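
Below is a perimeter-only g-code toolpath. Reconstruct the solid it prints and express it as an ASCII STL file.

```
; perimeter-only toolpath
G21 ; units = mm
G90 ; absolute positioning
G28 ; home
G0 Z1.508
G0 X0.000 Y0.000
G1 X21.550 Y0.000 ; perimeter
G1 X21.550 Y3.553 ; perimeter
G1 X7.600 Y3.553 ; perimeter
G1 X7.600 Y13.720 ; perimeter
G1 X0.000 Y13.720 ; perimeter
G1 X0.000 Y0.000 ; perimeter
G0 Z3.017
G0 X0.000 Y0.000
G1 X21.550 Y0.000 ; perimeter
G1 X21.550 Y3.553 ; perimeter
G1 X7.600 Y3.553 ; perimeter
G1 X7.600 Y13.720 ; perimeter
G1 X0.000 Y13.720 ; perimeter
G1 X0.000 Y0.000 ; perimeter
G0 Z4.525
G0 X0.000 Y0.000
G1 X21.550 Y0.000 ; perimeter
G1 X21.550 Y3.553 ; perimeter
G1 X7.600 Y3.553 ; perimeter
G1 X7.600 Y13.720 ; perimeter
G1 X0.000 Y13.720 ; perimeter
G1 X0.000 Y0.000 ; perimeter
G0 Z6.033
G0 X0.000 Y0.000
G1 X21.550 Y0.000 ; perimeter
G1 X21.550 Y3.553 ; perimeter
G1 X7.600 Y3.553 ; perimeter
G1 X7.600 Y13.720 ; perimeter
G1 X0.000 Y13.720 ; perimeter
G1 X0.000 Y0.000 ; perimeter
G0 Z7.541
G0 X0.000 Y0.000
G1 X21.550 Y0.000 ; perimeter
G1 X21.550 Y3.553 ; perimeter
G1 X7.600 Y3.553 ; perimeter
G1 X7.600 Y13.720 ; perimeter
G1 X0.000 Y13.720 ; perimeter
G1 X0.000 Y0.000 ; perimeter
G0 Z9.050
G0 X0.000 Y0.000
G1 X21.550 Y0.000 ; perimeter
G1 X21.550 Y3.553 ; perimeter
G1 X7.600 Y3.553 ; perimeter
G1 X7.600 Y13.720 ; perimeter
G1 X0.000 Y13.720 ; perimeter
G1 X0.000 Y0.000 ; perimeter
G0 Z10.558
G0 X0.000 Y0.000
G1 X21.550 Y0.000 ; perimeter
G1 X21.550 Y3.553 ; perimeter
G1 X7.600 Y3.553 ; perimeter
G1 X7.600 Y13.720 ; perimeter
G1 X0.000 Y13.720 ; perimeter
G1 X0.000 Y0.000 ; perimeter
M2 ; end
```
solid part
  facet normal 0.0000 0.0000 -1.0000
    outer loop
      vertex 21.550 3.553 0.000
      vertex 21.550 0.000 0.000
      vertex 0.000 0.000 0.000
    endloop
  endfacet
  facet normal 0.0000 0.0000 -1.0000
    outer loop
      vertex 7.600 3.553 0.000
      vertex 21.550 3.553 0.000
      vertex 0.000 0.000 0.000
    endloop
  endfacet
  facet normal 0.0000 0.0000 -1.0000
    outer loop
      vertex 7.600 13.720 0.000
      vertex 7.600 3.553 0.000
      vertex 0.000 0.000 0.000
    endloop
  endfacet
  facet normal 0.0000 0.0000 -1.0000
    outer loop
      vertex 0.000 13.720 0.000
      vertex 7.600 13.720 0.000
      vertex 0.000 0.000 0.000
    endloop
  endfacet
  facet normal 0.0000 0.0000 1.0000
    outer loop
      vertex 0.000 0.000 10.558
      vertex 21.550 0.000 10.558
      vertex 21.550 3.553 10.558
    endloop
  endfacet
  facet normal 0.0000 0.0000 1.0000
    outer loop
      vertex 0.000 0.000 10.558
      vertex 21.550 3.553 10.558
      vertex 7.600 3.553 10.558
    endloop
  endfacet
  facet normal 0.0000 0.0000 1.0000
    outer loop
      vertex 0.000 0.000 10.558
      vertex 7.600 3.553 10.558
      vertex 7.600 13.720 10.558
    endloop
  endfacet
  facet normal 0.0000 0.0000 1.0000
    outer loop
      vertex 0.000 0.000 10.558
      vertex 7.600 13.720 10.558
      vertex 0.000 13.720 10.558
    endloop
  endfacet
  facet normal 0.0000 -1.0000 0.0000
    outer loop
      vertex 0.000 0.000 0.000
      vertex 21.550 0.000 0.000
      vertex 21.550 0.000 10.558
    endloop
  endfacet
  facet normal 0.0000 -1.0000 0.0000
    outer loop
      vertex 0.000 0.000 0.000
      vertex 21.550 0.000 10.558
      vertex 0.000 0.000 10.558
    endloop
  endfacet
  facet normal 1.0000 0.0000 0.0000
    outer loop
      vertex 21.550 0.000 0.000
      vertex 21.550 3.553 0.000
      vertex 21.550 3.553 10.558
    endloop
  endfacet
  facet normal 1.0000 0.0000 0.0000
    outer loop
      vertex 21.550 0.000 0.000
      vertex 21.550 3.553 10.558
      vertex 21.550 0.000 10.558
    endloop
  endfacet
  facet normal 0.0000 1.0000 0.0000
    outer loop
      vertex 21.550 3.553 0.000
      vertex 7.600 3.553 0.000
      vertex 7.600 3.553 10.558
    endloop
  endfacet
  facet normal 0.0000 1.0000 0.0000
    outer loop
      vertex 21.550 3.553 0.000
      vertex 7.600 3.553 10.558
      vertex 21.550 3.553 10.558
    endloop
  endfacet
  facet normal 1.0000 0.0000 0.0000
    outer loop
      vertex 7.600 3.553 0.000
      vertex 7.600 13.720 0.000
      vertex 7.600 13.720 10.558
    endloop
  endfacet
  facet normal 1.0000 0.0000 0.0000
    outer loop
      vertex 7.600 3.553 0.000
      vertex 7.600 13.720 10.558
      vertex 7.600 3.553 10.558
    endloop
  endfacet
  facet normal 0.0000 1.0000 0.0000
    outer loop
      vertex 7.600 13.720 0.000
      vertex 0.000 13.720 0.000
      vertex 0.000 13.720 10.558
    endloop
  endfacet
  facet normal 0.0000 1.0000 0.0000
    outer loop
      vertex 7.600 13.720 0.000
      vertex 0.000 13.720 10.558
      vertex 7.600 13.720 10.558
    endloop
  endfacet
  facet normal -1.0000 0.0000 0.0000
    outer loop
      vertex 0.000 13.720 0.000
      vertex 0.000 0.000 0.000
      vertex 0.000 0.000 10.558
    endloop
  endfacet
  facet normal -1.0000 0.0000 0.0000
    outer loop
      vertex 0.000 13.720 0.000
      vertex 0.000 0.000 10.558
      vertex 0.000 13.720 10.558
    endloop
  endfacet
endsolid part

The G0 Z moves step by Δz≈1.508 mm. Every layer's G1 loop is the same polygon, so the solid is a straight extrusion of it from z=0 to z≈10.6. Closing with flat bottom and top caps and triangulating gives 20 facets — an L-shaped prism: outer 21.6 × 13.7 mm, arm thicknesses ≈ 3.55 mm (horizontal) and 7.6 mm (vertical), extruded 10.6 mm in z.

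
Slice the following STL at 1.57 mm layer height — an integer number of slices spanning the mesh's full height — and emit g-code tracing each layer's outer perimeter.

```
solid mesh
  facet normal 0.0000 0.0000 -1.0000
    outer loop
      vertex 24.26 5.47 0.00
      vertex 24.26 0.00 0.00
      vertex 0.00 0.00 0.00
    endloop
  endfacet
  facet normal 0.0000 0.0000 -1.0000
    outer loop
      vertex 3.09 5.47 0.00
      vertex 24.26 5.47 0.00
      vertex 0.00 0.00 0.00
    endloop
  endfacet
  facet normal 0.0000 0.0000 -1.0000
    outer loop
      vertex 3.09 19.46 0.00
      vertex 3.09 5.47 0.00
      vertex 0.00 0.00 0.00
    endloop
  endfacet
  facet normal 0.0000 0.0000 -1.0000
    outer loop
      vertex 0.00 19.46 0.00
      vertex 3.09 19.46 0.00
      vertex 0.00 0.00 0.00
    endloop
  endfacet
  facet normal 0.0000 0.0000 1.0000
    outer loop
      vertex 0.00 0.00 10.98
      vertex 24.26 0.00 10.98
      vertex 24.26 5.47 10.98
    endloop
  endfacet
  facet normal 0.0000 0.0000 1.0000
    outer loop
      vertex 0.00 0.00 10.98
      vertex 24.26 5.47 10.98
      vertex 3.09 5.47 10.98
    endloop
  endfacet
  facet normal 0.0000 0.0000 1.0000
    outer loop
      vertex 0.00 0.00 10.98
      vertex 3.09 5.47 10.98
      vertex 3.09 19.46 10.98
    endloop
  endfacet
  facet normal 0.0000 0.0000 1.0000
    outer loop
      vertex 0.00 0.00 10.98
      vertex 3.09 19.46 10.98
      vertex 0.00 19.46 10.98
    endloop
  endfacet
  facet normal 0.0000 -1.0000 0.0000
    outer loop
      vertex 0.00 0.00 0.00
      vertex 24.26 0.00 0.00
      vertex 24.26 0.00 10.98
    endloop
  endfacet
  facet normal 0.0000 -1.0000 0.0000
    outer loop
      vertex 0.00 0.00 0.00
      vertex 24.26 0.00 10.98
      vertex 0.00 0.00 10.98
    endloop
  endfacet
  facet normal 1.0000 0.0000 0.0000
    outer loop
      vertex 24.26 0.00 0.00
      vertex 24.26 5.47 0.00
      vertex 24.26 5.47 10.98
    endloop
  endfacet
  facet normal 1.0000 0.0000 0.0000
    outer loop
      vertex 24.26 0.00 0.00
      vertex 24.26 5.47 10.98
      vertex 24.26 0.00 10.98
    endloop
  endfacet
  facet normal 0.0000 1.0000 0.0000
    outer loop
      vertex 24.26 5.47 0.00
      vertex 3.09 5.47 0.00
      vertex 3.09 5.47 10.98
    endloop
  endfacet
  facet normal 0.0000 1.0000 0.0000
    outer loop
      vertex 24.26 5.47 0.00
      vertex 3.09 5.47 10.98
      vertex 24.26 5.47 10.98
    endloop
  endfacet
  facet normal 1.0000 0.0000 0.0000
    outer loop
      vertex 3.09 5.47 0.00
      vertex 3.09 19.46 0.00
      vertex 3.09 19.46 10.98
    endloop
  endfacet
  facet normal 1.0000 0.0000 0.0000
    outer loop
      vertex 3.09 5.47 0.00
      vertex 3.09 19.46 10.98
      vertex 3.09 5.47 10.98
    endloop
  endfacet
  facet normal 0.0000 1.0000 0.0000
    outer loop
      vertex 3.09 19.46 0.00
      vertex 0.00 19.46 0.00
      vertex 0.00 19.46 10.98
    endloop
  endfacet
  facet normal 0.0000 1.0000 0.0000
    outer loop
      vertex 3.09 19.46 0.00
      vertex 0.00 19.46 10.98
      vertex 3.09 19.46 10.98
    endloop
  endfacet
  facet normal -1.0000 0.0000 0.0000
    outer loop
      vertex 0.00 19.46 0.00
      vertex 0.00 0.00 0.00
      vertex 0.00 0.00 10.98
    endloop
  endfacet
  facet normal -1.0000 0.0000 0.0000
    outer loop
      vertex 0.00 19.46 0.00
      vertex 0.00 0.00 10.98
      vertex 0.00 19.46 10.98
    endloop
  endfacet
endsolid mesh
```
; perimeter-only toolpath
G21 ; units = mm
G90 ; absolute positioning
G28 ; home
; layer 1
G0 Z1.57
G0 X0.00 Y0.00
G1 X24.26 Y0.00
G1 X24.26 Y5.47
G1 X3.09 Y5.47
G1 X3.09 Y19.46
G1 X0.00 Y19.46
G1 X0.00 Y0.00
; layer 2
G0 Z3.14
G0 X0.00 Y0.00
G1 X24.26 Y0.00
G1 X24.26 Y5.47
G1 X3.09 Y5.47
G1 X3.09 Y19.46
G1 X0.00 Y19.46
G1 X0.00 Y0.00
; layer 3
G0 Z4.71
G0 X0.00 Y0.00
G1 X24.26 Y0.00
G1 X24.26 Y5.47
G1 X3.09 Y5.47
G1 X3.09 Y19.46
G1 X0.00 Y19.46
G1 X0.00 Y0.00
; layer 4
G0 Z6.27
G0 X0.00 Y0.00
G1 X24.26 Y0.00
G1 X24.26 Y5.47
G1 X3.09 Y5.47
G1 X3.09 Y19.46
G1 X0.00 Y19.46
G1 X0.00 Y0.00
; layer 5
G0 Z7.84
G0 X0.00 Y0.00
G1 X24.26 Y0.00
G1 X24.26 Y5.47
G1 X3.09 Y5.47
G1 X3.09 Y19.46
G1 X0.00 Y19.46
G1 X0.00 Y0.00
; layer 6
G0 Z9.41
G0 X0.00 Y0.00
G1 X24.26 Y0.00
G1 X24.26 Y5.47
G1 X3.09 Y5.47
G1 X3.09 Y19.46
G1 X0.00 Y19.46
G1 X0.00 Y0.00
; layer 7
G0 Z10.98
G0 X0.00 Y0.00
G1 X24.26 Y0.00
G1 X24.26 Y5.47
G1 X3.09 Y5.47
G1 X3.09 Y19.46
G1 X0.00 Y19.46
G1 X0.00 Y0.00
M2 ; end

The solid is an L-shaped prism: outer 24.3 × 19.5 mm, arm thicknesses ≈ 5.47 mm (horizontal) and 3.09 mm (vertical), extruded 11 mm in z. Slicing at Δz = 1.57 mm — 7 equal slices spanning the solid's height, so layer i sits at z = i·h/7 — gives 7 non-empty perimeters. Each is a 6-segment closed polygon; G0 lifts to the layer z and rapids to the start vertex, then G1 traces the edges.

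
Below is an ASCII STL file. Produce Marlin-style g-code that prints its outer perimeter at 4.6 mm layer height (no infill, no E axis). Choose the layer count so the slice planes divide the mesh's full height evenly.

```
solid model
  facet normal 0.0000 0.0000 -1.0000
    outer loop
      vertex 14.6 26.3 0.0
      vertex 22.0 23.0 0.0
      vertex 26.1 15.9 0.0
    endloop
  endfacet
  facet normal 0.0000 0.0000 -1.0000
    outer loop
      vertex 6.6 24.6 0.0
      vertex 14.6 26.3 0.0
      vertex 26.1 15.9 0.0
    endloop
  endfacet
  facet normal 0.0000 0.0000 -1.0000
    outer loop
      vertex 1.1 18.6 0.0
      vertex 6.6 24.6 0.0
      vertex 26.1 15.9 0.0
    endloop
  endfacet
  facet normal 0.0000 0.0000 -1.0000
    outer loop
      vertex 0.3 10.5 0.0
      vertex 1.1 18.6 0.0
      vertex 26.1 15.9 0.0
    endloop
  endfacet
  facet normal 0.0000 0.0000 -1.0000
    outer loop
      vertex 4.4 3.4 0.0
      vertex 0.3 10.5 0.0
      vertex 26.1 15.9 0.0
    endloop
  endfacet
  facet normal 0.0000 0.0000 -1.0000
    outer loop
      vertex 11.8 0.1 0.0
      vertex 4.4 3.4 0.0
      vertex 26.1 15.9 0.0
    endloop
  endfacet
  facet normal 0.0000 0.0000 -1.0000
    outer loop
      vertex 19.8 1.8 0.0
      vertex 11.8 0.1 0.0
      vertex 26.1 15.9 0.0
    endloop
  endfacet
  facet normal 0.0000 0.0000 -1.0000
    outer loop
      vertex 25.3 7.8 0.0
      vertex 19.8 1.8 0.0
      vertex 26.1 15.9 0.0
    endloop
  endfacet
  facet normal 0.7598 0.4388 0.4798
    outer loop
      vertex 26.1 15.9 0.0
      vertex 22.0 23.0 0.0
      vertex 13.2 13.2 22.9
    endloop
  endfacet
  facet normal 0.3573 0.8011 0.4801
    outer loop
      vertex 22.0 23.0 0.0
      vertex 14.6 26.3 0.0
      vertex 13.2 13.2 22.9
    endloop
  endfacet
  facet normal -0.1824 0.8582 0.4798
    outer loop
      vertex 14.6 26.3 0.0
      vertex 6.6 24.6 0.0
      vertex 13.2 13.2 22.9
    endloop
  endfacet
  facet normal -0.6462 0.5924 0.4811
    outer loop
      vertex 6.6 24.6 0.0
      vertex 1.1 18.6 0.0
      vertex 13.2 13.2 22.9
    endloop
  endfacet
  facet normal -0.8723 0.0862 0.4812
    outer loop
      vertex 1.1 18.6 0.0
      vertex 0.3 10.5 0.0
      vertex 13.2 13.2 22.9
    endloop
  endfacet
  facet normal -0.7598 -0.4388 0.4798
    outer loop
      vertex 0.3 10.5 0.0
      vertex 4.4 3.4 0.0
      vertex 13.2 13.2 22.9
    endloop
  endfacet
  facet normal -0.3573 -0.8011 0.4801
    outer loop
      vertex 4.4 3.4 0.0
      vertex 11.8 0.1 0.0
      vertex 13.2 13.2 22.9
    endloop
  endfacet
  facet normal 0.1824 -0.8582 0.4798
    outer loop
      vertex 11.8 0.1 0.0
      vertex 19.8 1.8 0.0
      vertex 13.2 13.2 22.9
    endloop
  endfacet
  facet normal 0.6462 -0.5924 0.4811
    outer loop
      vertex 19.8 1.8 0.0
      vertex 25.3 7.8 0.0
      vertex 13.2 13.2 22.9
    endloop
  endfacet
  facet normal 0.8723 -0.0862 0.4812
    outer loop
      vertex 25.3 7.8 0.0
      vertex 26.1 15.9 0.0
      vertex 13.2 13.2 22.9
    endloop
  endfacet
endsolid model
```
; perimeter-only toolpath
G21 ; units = mm
G90 ; absolute positioning
G28 ; home
; layer 1
G0 Z4.6
G0 X23.5 Y15.4
G1 X20.2 Y21.0
G1 X14.3 Y23.7
G1 X7.9 Y22.3
G1 X3.5 Y17.5
G1 X2.9 Y11.0
G1 X6.2 Y5.4
G1 X12.1 Y2.7
G1 X18.5 Y4.1
G1 X22.9 Y8.9
G1 X23.5 Y15.4
; layer 2
G0 Z9.2
G0 X20.9 Y14.8
G1 X18.5 Y19.1
G1 X14.0 Y21.1
G1 X9.2 Y20.0
G1 X5.9 Y16.4
G1 X5.5 Y11.6
G1 X7.9 Y7.3
G1 X12.4 Y5.3
G1 X17.2 Y6.4
G1 X20.5 Y10.0
G1 X20.9 Y14.8
; layer 3
G0 Z13.7
G0 X18.4 Y14.3
G1 X16.7 Y17.1
G1 X13.8 Y18.4
G1 X10.6 Y17.8
G1 X8.4 Y15.4
G1 X8.0 Y12.1
G1 X9.7 Y9.3
G1 X12.6 Y8.0
G1 X15.8 Y8.6
G1 X18.0 Y11.0
G1 X18.4 Y14.3
; layer 4
G0 Z18.3
G0 X15.8 Y13.7
G1 X15.0 Y15.2
G1 X13.5 Y15.8
G1 X11.9 Y15.5
G1 X10.8 Y14.3
G1 X10.6 Y12.7
G1 X11.4 Y11.2
G1 X12.9 Y10.6
G1 X14.5 Y10.9
G1 X15.6 Y12.1
G1 X15.8 Y13.7
M2 ; end

The solid is a regular 10-sided pyramid, base circumscribed radius ≈ 13.2 mm, apex at z ≈ 22.9 mm. Slicing at Δz = 4.6 mm — 5 equal slices spanning the solid's height, so layer i sits at z = i·h/5 — gives 4 non-empty perimeters. Each is a 10-segment closed polygon; G0 lifts to the layer z and rapids to the start vertex, then G1 traces the edges. The cross-section shrinks linearly with z (the slice at the apex is degenerate and omitted).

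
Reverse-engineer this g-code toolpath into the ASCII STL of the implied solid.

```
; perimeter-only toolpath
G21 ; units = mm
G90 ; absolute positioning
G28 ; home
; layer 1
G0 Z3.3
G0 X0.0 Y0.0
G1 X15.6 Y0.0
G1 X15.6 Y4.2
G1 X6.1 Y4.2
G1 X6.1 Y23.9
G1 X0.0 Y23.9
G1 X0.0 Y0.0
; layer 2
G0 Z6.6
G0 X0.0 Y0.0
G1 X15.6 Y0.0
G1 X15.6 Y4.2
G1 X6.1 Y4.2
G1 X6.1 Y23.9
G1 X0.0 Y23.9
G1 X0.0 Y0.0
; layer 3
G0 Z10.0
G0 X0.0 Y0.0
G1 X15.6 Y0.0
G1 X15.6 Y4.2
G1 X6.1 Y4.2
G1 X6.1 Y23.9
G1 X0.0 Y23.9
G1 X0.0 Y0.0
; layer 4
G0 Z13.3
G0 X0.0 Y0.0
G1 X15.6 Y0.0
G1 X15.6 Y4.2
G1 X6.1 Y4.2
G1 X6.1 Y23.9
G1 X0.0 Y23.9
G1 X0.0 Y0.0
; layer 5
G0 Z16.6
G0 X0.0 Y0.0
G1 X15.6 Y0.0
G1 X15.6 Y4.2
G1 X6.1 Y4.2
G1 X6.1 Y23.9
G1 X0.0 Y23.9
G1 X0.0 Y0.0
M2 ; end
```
solid part
  facet normal 0.0000 0.0000 -1.0000
    outer loop
      vertex 15.6 4.2 0.0
      vertex 15.6 0.0 0.0
      vertex 0.0 0.0 0.0
    endloop
  endfacet
  facet normal 0.0000 0.0000 -1.0000
    outer loop
      vertex 6.1 4.2 0.0
      vertex 15.6 4.2 0.0
      vertex 0.0 0.0 0.0
    endloop
  endfacet
  facet normal 0.0000 0.0000 -1.0000
    outer loop
      vertex 6.1 23.9 0.0
      vertex 6.1 4.2 0.0
      vertex 0.0 0.0 0.0
    endloop
  endfacet
  facet normal 0.0000 0.0000 -1.0000
    outer loop
      vertex 0.0 23.9 0.0
      vertex 6.1 23.9 0.0
      vertex 0.0 0.0 0.0
    endloop
  endfacet
  facet normal 0.0000 0.0000 1.0000
    outer loop
      vertex 0.0 0.0 16.6
      vertex 15.6 0.0 16.6
      vertex 15.6 4.2 16.6
    endloop
  endfacet
  facet normal 0.0000 0.0000 1.0000
    outer loop
      vertex 0.0 0.0 16.6
      vertex 15.6 4.2 16.6
      vertex 6.1 4.2 16.6
    endloop
  endfacet
  facet normal 0.0000 0.0000 1.0000
    outer loop
      vertex 0.0 0.0 16.6
      vertex 6.1 4.2 16.6
      vertex 6.1 23.9 16.6
    endloop
  endfacet
  facet normal 0.0000 0.0000 1.0000
    outer loop
      vertex 0.0 0.0 16.6
      vertex 6.1 23.9 16.6
      vertex 0.0 23.9 16.6
    endloop
  endfacet
  facet normal 0.0000 -1.0000 0.0000
    outer loop
      vertex 0.0 0.0 0.0
      vertex 15.6 0.0 0.0
      vertex 15.6 0.0 16.6
    endloop
  endfacet
  facet normal 0.0000 -1.0000 0.0000
    outer loop
      vertex 0.0 0.0 0.0
      vertex 15.6 0.0 16.6
      vertex 0.0 0.0 16.6
    endloop
  endfacet
  facet normal 1.0000 0.0000 0.0000
    outer loop
      vertex 15.6 0.0 0.0
      vertex 15.6 4.2 0.0
      vertex 15.6 4.2 16.6
    endloop
  endfacet
  facet normal 1.0000 0.0000 0.0000
    outer loop
      vertex 15.6 0.0 0.0
      vertex 15.6 4.2 16.6
      vertex 15.6 0.0 16.6
    endloop
  endfacet
  facet normal 0.0000 1.0000 0.0000
    outer loop
      vertex 15.6 4.2 0.0
      vertex 6.1 4.2 0.0
      vertex 6.1 4.2 16.6
    endloop
  endfacet
  facet normal 0.0000 1.0000 0.0000
    outer loop
      vertex 15.6 4.2 0.0
      vertex 6.1 4.2 16.6
      vertex 15.6 4.2 16.6
    endloop
  endfacet
  facet normal 1.0000 0.0000 0.0000
    outer loop
      vertex 6.1 4.2 0.0
      vertex 6.1 23.9 0.0
      vertex 6.1 23.9 16.6
    endloop
  endfacet
  facet normal 1.0000 0.0000 0.0000
    outer loop
      vertex 6.1 4.2 0.0
      vertex 6.1 23.9 16.6
      vertex 6.1 4.2 16.6
    endloop
  endfacet
  facet normal 0.0000 1.0000 0.0000
    outer loop
      vertex 6.1 23.9 0.0
      vertex 0.0 23.9 0.0
      vertex 0.0 23.9 16.6
    endloop
  endfacet
  facet normal 0.0000 1.0000 0.0000
    outer loop
      vertex 6.1 23.9 0.0
      vertex 0.0 23.9 16.6
      vertex 6.1 23.9 16.6
    endloop
  endfacet
  facet normal -1.0000 0.0000 0.0000
    outer loop
      vertex 0.0 23.9 0.0
      vertex 0.0 0.0 0.0
      vertex 0.0 0.0 16.6
    endloop
  endfacet
  facet normal -1.0000 0.0000 0.0000
    outer loop
      vertex 0.0 23.9 0.0
      vertex 0.0 0.0 16.6
      vertex 0.0 23.9 16.6
    endloop
  endfacet
endsolid part

The G0 Z moves step by Δz≈3.3 mm. Every layer's G1 loop is the same polygon, so the solid is a straight extrusion of it from z=0 to z≈16.6. Closing with flat bottom and top caps and triangulating gives 20 facets — an L-shaped prism: outer 15.6 × 23.9 mm, arm thicknesses ≈ 4.2 mm (horizontal) and 6.1 mm (vertical), extruded 16.6 mm in z.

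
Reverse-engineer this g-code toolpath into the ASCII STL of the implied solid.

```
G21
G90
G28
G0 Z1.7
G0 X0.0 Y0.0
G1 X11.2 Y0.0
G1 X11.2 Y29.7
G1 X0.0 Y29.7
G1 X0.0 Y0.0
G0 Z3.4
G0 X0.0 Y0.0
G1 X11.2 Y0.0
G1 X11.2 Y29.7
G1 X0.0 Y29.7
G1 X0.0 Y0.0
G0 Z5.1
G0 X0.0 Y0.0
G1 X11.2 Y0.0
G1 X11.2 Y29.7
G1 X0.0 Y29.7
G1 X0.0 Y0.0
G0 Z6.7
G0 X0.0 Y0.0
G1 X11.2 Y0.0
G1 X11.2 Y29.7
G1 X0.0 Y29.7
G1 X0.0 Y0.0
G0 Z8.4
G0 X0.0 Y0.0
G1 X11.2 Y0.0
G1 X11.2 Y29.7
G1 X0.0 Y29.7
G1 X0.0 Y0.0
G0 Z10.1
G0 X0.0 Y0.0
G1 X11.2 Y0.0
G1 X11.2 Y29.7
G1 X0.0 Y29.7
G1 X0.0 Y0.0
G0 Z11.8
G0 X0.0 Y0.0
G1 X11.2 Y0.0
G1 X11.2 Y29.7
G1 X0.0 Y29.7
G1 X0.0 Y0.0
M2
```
solid part
  facet normal 0.0000 0.0000 -1.0000
    outer loop
      vertex 11.2 29.7 0.0
      vertex 11.2 0.0 0.0
      vertex 0.0 0.0 0.0
    endloop
  endfacet
  facet normal 0.0000 0.0000 -1.0000
    outer loop
      vertex 0.0 29.7 0.0
      vertex 11.2 29.7 0.0
      vertex 0.0 0.0 0.0
    endloop
  endfacet
  facet normal 0.0000 0.0000 1.0000
    outer loop
      vertex 0.0 0.0 11.8
      vertex 11.2 0.0 11.8
      vertex 11.2 29.7 11.8
    endloop
  endfacet
  facet normal 0.0000 0.0000 1.0000
    outer loop
      vertex 0.0 0.0 11.8
      vertex 11.2 29.7 11.8
      vertex 0.0 29.7 11.8
    endloop
  endfacet
  facet normal 0.0000 -1.0000 0.0000
    outer loop
      vertex 0.0 0.0 0.0
      vertex 11.2 0.0 0.0
      vertex 11.2 0.0 11.8
    endloop
  endfacet
  facet normal 0.0000 -1.0000 0.0000
    outer loop
      vertex 0.0 0.0 0.0
      vertex 11.2 0.0 11.8
      vertex 0.0 0.0 11.8
    endloop
  endfacet
  facet normal 0.0000 1.0000 0.0000
    outer loop
      vertex 11.2 29.7 11.8
      vertex 11.2 29.7 0.0
      vertex 0.0 29.7 0.0
    endloop
  endfacet
  facet normal 0.0000 1.0000 0.0000
    outer loop
      vertex 0.0 29.7 11.8
      vertex 11.2 29.7 11.8
      vertex 0.0 29.7 0.0
    endloop
  endfacet
  facet normal -1.0000 0.0000 0.0000
    outer loop
      vertex 0.0 29.7 11.8
      vertex 0.0 29.7 0.0
      vertex 0.0 0.0 0.0
    endloop
  endfacet
  facet normal -1.0000 0.0000 0.0000
    outer loop
      vertex 0.0 0.0 11.8
      vertex 0.0 29.7 11.8
      vertex 0.0 0.0 0.0
    endloop
  endfacet
  facet normal 1.0000 0.0000 0.0000
    outer loop
      vertex 11.2 0.0 0.0
      vertex 11.2 29.7 0.0
      vertex 11.2 29.7 11.8
    endloop
  endfacet
  facet normal 1.0000 0.0000 0.0000
    outer loop
      vertex 11.2 0.0 0.0
      vertex 11.2 29.7 11.8
      vertex 11.2 0.0 11.8
    endloop
  endfacet
endsolid part

The G0 Z moves step by Δz≈1.7 mm. Every layer's G1 loop is the same polygon, so the solid is a straight extrusion of it from z=0 to z≈11.8. Closing with flat bottom and top caps and triangulating gives 12 facets — a rectangular box, roughly 11.2 × 29.7 mm footprint and 11.8 mm tall.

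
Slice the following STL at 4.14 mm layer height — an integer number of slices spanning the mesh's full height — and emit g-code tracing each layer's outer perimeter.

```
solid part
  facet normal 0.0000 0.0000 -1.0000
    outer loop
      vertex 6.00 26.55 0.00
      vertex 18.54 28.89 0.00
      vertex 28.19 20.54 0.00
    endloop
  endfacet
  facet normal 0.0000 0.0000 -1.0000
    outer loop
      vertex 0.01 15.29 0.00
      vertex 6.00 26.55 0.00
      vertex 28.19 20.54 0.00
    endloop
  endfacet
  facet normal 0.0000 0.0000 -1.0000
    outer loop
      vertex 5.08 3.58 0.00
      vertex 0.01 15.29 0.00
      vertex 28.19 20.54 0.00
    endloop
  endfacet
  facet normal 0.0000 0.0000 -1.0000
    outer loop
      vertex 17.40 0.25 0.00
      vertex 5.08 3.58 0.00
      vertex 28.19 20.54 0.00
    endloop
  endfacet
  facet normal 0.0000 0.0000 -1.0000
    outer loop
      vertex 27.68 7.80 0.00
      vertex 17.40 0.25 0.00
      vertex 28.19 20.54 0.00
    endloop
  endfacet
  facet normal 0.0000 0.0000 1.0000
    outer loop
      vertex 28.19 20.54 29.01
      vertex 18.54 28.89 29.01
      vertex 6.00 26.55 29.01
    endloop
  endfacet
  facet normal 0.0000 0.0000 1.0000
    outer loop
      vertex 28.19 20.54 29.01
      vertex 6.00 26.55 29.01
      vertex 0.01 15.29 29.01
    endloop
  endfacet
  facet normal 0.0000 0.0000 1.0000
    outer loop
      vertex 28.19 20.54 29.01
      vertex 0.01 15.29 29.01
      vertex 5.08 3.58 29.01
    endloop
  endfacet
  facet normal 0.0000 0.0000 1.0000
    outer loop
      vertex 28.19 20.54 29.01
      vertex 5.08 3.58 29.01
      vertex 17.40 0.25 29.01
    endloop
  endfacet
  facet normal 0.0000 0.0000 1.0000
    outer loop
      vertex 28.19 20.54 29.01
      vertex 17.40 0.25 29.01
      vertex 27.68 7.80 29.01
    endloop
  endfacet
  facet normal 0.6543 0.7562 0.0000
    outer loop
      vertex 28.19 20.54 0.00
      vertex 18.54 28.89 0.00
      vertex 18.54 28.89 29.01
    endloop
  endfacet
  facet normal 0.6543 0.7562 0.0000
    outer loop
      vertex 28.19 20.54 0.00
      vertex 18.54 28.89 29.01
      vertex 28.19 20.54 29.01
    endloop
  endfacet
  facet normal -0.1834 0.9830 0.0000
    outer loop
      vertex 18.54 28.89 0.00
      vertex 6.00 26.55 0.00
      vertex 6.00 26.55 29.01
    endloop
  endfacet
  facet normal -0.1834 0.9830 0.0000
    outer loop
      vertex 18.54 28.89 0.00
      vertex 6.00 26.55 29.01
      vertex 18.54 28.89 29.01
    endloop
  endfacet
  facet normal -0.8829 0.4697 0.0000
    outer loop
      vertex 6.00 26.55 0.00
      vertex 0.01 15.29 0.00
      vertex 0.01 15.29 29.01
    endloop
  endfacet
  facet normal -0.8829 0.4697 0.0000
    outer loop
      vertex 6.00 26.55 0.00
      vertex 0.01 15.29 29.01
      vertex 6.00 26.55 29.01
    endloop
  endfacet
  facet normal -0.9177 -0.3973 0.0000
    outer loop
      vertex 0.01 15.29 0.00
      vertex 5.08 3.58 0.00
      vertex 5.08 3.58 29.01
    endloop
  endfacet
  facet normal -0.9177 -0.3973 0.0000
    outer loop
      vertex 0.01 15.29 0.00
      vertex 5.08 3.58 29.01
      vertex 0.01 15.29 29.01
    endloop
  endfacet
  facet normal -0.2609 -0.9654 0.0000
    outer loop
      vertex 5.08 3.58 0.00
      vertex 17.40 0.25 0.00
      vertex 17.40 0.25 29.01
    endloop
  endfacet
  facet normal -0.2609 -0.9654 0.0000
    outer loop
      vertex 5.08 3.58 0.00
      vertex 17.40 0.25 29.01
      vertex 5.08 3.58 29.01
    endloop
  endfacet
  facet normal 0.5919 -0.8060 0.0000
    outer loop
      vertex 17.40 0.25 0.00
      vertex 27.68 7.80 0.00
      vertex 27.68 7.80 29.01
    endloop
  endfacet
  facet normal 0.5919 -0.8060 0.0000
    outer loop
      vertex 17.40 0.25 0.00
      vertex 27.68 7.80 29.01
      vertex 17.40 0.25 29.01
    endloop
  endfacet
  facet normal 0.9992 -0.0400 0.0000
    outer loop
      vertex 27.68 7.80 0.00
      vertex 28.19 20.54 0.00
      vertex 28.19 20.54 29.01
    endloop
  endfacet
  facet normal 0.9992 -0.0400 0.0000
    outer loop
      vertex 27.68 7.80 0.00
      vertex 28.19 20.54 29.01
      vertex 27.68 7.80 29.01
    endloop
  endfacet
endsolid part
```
; perimeter-only toolpath
G21 ; units = mm
G90 ; absolute positioning
G28 ; home
; layer 1
G0 Z4.14
G0 X28.19 Y20.54
G1 X18.54 Y28.89
G1 X6.00 Y26.55
G1 X0.01 Y15.29
G1 X5.08 Y3.58
G1 X17.40 Y0.25
G1 X27.68 Y7.80
G1 X28.19 Y20.54
; layer 2
G0 Z8.29
G0 X28.19 Y20.54
G1 X18.54 Y28.89
G1 X6.00 Y26.55
G1 X0.01 Y15.29
G1 X5.08 Y3.58
G1 X17.40 Y0.25
G1 X27.68 Y7.80
G1 X28.19 Y20.54
; layer 3
G0 Z12.43
G0 X28.19 Y20.54
G1 X18.54 Y28.89
G1 X6.00 Y26.55
G1 X0.01 Y15.29
G1 X5.08 Y3.58
G1 X17.40 Y0.25
G1 X27.68 Y7.80
G1 X28.19 Y20.54
; layer 4
G0 Z16.58
G0 X28.19 Y20.54
G1 X18.54 Y28.89
G1 X6.00 Y26.55
G1 X0.01 Y15.29
G1 X5.08 Y3.58
G1 X17.40 Y0.25
G1 X27.68 Y7.80
G1 X28.19 Y20.54
; layer 5
G0 Z20.72
G0 X28.19 Y20.54
G1 X18.54 Y28.89
G1 X6.00 Y26.55
G1 X0.01 Y15.29
G1 X5.08 Y3.58
G1 X17.40 Y0.25
G1 X27.68 Y7.80
G1 X28.19 Y20.54
; layer 6
G0 Z24.87
G0 X28.19 Y20.54
G1 X18.54 Y28.89
G1 X6.00 Y26.55
G1 X0.01 Y15.29
G1 X5.08 Y3.58
G1 X17.40 Y0.25
G1 X27.68 Y7.80
G1 X28.19 Y20.54
; layer 7
G0 Z29.01
G0 X28.19 Y20.54
G1 X18.54 Y28.89
G1 X6.00 Y26.55
G1 X0.01 Y15.29
G1 X5.08 Y3.58
G1 X17.40 Y0.25
G1 X27.68 Y7.80
G1 X28.19 Y20.54
M2 ; end

The solid is a regular 7-sided prism (a cylinder approximated with 7 flat sides), circumscribed radius ≈ 14.7 mm, height ≈ 29 mm. Slicing at Δz = 4.14 mm — 7 equal slices spanning the solid's height, so layer i sits at z = i·h/7 — gives 7 non-empty perimeters. Each is a 7-segment closed polygon; G0 lifts to the layer z and rapids to the start vertex, then G1 traces the edges.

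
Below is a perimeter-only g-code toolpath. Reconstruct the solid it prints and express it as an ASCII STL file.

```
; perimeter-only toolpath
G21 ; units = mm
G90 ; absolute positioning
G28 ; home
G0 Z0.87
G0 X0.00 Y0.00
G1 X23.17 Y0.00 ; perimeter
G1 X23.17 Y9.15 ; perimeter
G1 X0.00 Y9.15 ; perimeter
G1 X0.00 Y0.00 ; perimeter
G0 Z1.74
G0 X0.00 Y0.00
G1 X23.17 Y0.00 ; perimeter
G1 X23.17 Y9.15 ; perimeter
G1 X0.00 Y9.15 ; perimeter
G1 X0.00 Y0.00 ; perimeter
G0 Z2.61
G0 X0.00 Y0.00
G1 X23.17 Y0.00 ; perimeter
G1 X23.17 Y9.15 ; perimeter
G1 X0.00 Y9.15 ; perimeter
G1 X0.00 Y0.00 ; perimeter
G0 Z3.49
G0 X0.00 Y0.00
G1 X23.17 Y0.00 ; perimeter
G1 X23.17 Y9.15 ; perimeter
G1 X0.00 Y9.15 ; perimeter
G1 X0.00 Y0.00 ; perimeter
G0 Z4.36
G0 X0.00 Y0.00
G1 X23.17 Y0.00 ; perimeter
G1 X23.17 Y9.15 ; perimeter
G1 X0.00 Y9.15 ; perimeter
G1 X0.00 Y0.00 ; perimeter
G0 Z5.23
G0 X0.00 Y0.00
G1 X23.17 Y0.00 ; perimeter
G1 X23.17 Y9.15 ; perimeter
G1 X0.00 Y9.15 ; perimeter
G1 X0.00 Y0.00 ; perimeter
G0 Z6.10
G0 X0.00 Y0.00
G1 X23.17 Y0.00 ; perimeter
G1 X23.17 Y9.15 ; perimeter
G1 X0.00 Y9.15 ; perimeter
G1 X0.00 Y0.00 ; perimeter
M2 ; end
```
solid part
  facet normal 0.0000 0.0000 -1.0000
    outer loop
      vertex 23.17 9.15 0.00
      vertex 23.17 0.00 0.00
      vertex 0.00 0.00 0.00
    endloop
  endfacet
  facet normal 0.0000 0.0000 -1.0000
    outer loop
      vertex 0.00 9.15 0.00
      vertex 23.17 9.15 0.00
      vertex 0.00 0.00 0.00
    endloop
  endfacet
  facet normal 0.0000 0.0000 1.0000
    outer loop
      vertex 0.00 0.00 6.10
      vertex 23.17 0.00 6.10
      vertex 23.17 9.15 6.10
    endloop
  endfacet
  facet normal 0.0000 0.0000 1.0000
    outer loop
      vertex 0.00 0.00 6.10
      vertex 23.17 9.15 6.10
      vertex 0.00 9.15 6.10
    endloop
  endfacet
  facet normal 0.0000 -1.0000 0.0000
    outer loop
      vertex 0.00 0.00 0.00
      vertex 23.17 0.00 0.00
      vertex 23.17 0.00 6.10
    endloop
  endfacet
  facet normal 0.0000 -1.0000 0.0000
    outer loop
      vertex 0.00 0.00 0.00
      vertex 23.17 0.00 6.10
      vertex 0.00 0.00 6.10
    endloop
  endfacet
  facet normal 0.0000 1.0000 0.0000
    outer loop
      vertex 23.17 9.15 6.10
      vertex 23.17 9.15 0.00
      vertex 0.00 9.15 0.00
    endloop
  endfacet
  facet normal 0.0000 1.0000 0.0000
    outer loop
      vertex 0.00 9.15 6.10
      vertex 23.17 9.15 6.10
      vertex 0.00 9.15 0.00
    endloop
  endfacet
  facet normal -1.0000 0.0000 0.0000
    outer loop
      vertex 0.00 9.15 6.10
      vertex 0.00 9.15 0.00
      vertex 0.00 0.00 0.00
    endloop
  endfacet
  facet normal -1.0000 0.0000 0.0000
    outer loop
      vertex 0.00 0.00 6.10
      vertex 0.00 9.15 6.10
      vertex 0.00 0.00 0.00
    endloop
  endfacet
  facet normal 1.0000 0.0000 0.0000
    outer loop
      vertex 23.17 0.00 0.00
      vertex 23.17 9.15 0.00
      vertex 23.17 9.15 6.10
    endloop
  endfacet
  facet normal 1.0000 0.0000 0.0000
    outer loop
      vertex 23.17 0.00 0.00
      vertex 23.17 9.15 6.10
      vertex 23.17 0.00 6.10
    endloop
  endfacet
endsolid part

The G0 Z moves step by Δz≈0.87 mm. Every layer's G1 loop is the same polygon, so the solid is a straight extrusion of it from z=0 to z≈6.1. Closing with flat bottom and top caps and triangulating gives 12 facets — a rectangular box, roughly 23.2 × 9.15 mm footprint and 6.1 mm tall.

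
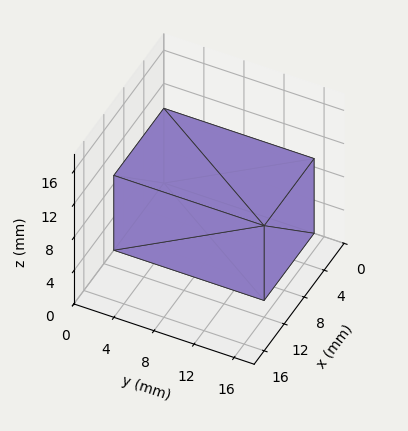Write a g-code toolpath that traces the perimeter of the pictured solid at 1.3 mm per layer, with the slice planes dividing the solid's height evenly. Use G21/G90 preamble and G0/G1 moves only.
Reading the render: the shape is a rectangular box, roughly 10 × 15 mm footprint and 9 mm tall (dimensions read to the nearest mm from the axis ticks). For the g-code, the solid's height is divided into equal slices at the stated Δz and each level perimeter traced with G1 moves after a G0 lift.

; perimeter-only toolpath
G21 ; units = mm
G90 ; absolute positioning
G28 ; home
; layer 1
G0 Z1.3
G0 X0.0 Y0.0
G1 X10.0 Y0.0
G1 X10.0 Y15.0
G1 X0.0 Y15.0
G1 X0.0 Y0.0
; layer 2
G0 Z2.6
G0 X0.0 Y0.0
G1 X10.0 Y0.0
G1 X10.0 Y15.0
G1 X0.0 Y15.0
G1 X0.0 Y0.0
; layer 3
G0 Z3.9
G0 X0.0 Y0.0
G1 X10.0 Y0.0
G1 X10.0 Y15.0
G1 X0.0 Y15.0
G1 X0.0 Y0.0
; layer 4
G0 Z5.1
G0 X0.0 Y0.0
G1 X10.0 Y0.0
G1 X10.0 Y15.0
G1 X0.0 Y15.0
G1 X0.0 Y0.0
; layer 5
G0 Z6.4
G0 X0.0 Y0.0
G1 X10.0 Y0.0
G1 X10.0 Y15.0
G1 X0.0 Y15.0
G1 X0.0 Y0.0
; layer 6
G0 Z7.7
G0 X0.0 Y0.0
G1 X10.0 Y0.0
G1 X10.0 Y15.0
G1 X0.0 Y15.0
G1 X0.0 Y0.0
; layer 7
G0 Z9.0
G0 X0.0 Y0.0
G1 X10.0 Y0.0
G1 X10.0 Y15.0
G1 X0.0 Y15.0
G1 X0.0 Y0.0
M2 ; end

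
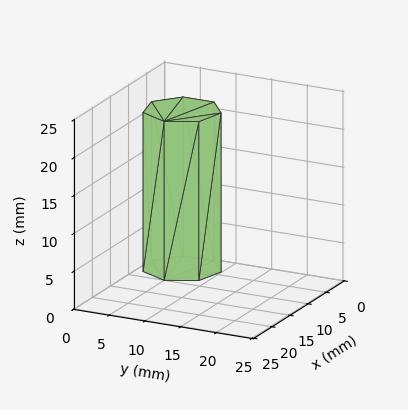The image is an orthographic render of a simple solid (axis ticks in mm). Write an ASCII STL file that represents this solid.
Reading the render: the shape is a regular 7-sided prism (a cylinder approximated with 7 flat sides), circumscribed radius ≈ 5 mm, height ≈ 21 mm (dimensions read to the nearest mm from the axis ticks). For the STL, each face is triangulated and given an outward normal.

solid part
  facet normal 0.0000 0.0000 -1.0000
    outer loop
      vertex 3.89 9.87 0.00
      vertex 8.12 8.91 0.00
      vertex 10.00 5.00 0.00
    endloop
  endfacet
  facet normal 0.0000 0.0000 -1.0000
    outer loop
      vertex 0.50 7.17 0.00
      vertex 3.89 9.87 0.00
      vertex 10.00 5.00 0.00
    endloop
  endfacet
  facet normal 0.0000 0.0000 -1.0000
    outer loop
      vertex 0.50 2.83 0.00
      vertex 0.50 7.17 0.00
      vertex 10.00 5.00 0.00
    endloop
  endfacet
  facet normal 0.0000 0.0000 -1.0000
    outer loop
      vertex 3.89 0.13 0.00
      vertex 0.50 2.83 0.00
      vertex 10.00 5.00 0.00
    endloop
  endfacet
  facet normal 0.0000 0.0000 -1.0000
    outer loop
      vertex 8.12 1.09 0.00
      vertex 3.89 0.13 0.00
      vertex 10.00 5.00 0.00
    endloop
  endfacet
  facet normal 0.0000 0.0000 1.0000
    outer loop
      vertex 10.00 5.00 21.00
      vertex 8.12 8.91 21.00
      vertex 3.89 9.87 21.00
    endloop
  endfacet
  facet normal 0.0000 0.0000 1.0000
    outer loop
      vertex 10.00 5.00 21.00
      vertex 3.89 9.87 21.00
      vertex 0.50 7.17 21.00
    endloop
  endfacet
  facet normal 0.0000 0.0000 1.0000
    outer loop
      vertex 10.00 5.00 21.00
      vertex 0.50 7.17 21.00
      vertex 0.50 2.83 21.00
    endloop
  endfacet
  facet normal 0.0000 0.0000 1.0000
    outer loop
      vertex 10.00 5.00 21.00
      vertex 0.50 2.83 21.00
      vertex 3.89 0.13 21.00
    endloop
  endfacet
  facet normal 0.0000 0.0000 1.0000
    outer loop
      vertex 10.00 5.00 21.00
      vertex 3.89 0.13 21.00
      vertex 8.12 1.09 21.00
    endloop
  endfacet
  facet normal 0.9012 0.4333 0.0000
    outer loop
      vertex 10.00 5.00 0.00
      vertex 8.12 8.91 0.00
      vertex 8.12 8.91 21.00
    endloop
  endfacet
  facet normal 0.9012 0.4333 0.0000
    outer loop
      vertex 10.00 5.00 0.00
      vertex 8.12 8.91 21.00
      vertex 10.00 5.00 21.00
    endloop
  endfacet
  facet normal 0.2213 0.9752 0.0000
    outer loop
      vertex 8.12 8.91 0.00
      vertex 3.89 9.87 0.00
      vertex 3.89 9.87 21.00
    endloop
  endfacet
  facet normal 0.2213 0.9752 0.0000
    outer loop
      vertex 8.12 8.91 0.00
      vertex 3.89 9.87 21.00
      vertex 8.12 8.91 21.00
    endloop
  endfacet
  facet normal -0.6230 0.7822 0.0000
    outer loop
      vertex 3.89 9.87 0.00
      vertex 0.50 7.17 0.00
      vertex 0.50 7.17 21.00
    endloop
  endfacet
  facet normal -0.6230 0.7822 0.0000
    outer loop
      vertex 3.89 9.87 0.00
      vertex 0.50 7.17 21.00
      vertex 3.89 9.87 21.00
    endloop
  endfacet
  facet normal -1.0000 0.0000 0.0000
    outer loop
      vertex 0.50 7.17 0.00
      vertex 0.50 2.83 0.00
      vertex 0.50 2.83 21.00
    endloop
  endfacet
  facet normal -1.0000 0.0000 0.0000
    outer loop
      vertex 0.50 7.17 0.00
      vertex 0.50 2.83 21.00
      vertex 0.50 7.17 21.00
    endloop
  endfacet
  facet normal -0.6230 -0.7822 0.0000
    outer loop
      vertex 0.50 2.83 0.00
      vertex 3.89 0.13 0.00
      vertex 3.89 0.13 21.00
    endloop
  endfacet
  facet normal -0.6230 -0.7822 0.0000
    outer loop
      vertex 0.50 2.83 0.00
      vertex 3.89 0.13 21.00
      vertex 0.50 2.83 21.00
    endloop
  endfacet
  facet normal 0.2213 -0.9752 0.0000
    outer loop
      vertex 3.89 0.13 0.00
      vertex 8.12 1.09 0.00
      vertex 8.12 1.09 21.00
    endloop
  endfacet
  facet normal 0.2213 -0.9752 0.0000
    outer loop
      vertex 3.89 0.13 0.00
      vertex 8.12 1.09 21.00
      vertex 3.89 0.13 21.00
    endloop
  endfacet
  facet normal 0.9012 -0.4333 0.0000
    outer loop
      vertex 8.12 1.09 0.00
      vertex 10.00 5.00 0.00
      vertex 10.00 5.00 21.00
    endloop
  endfacet
  facet normal 0.9012 -0.4333 0.0000
    outer loop
      vertex 8.12 1.09 0.00
      vertex 10.00 5.00 21.00
      vertex 8.12 1.09 21.00
    endloop
  endfacet
endsolid part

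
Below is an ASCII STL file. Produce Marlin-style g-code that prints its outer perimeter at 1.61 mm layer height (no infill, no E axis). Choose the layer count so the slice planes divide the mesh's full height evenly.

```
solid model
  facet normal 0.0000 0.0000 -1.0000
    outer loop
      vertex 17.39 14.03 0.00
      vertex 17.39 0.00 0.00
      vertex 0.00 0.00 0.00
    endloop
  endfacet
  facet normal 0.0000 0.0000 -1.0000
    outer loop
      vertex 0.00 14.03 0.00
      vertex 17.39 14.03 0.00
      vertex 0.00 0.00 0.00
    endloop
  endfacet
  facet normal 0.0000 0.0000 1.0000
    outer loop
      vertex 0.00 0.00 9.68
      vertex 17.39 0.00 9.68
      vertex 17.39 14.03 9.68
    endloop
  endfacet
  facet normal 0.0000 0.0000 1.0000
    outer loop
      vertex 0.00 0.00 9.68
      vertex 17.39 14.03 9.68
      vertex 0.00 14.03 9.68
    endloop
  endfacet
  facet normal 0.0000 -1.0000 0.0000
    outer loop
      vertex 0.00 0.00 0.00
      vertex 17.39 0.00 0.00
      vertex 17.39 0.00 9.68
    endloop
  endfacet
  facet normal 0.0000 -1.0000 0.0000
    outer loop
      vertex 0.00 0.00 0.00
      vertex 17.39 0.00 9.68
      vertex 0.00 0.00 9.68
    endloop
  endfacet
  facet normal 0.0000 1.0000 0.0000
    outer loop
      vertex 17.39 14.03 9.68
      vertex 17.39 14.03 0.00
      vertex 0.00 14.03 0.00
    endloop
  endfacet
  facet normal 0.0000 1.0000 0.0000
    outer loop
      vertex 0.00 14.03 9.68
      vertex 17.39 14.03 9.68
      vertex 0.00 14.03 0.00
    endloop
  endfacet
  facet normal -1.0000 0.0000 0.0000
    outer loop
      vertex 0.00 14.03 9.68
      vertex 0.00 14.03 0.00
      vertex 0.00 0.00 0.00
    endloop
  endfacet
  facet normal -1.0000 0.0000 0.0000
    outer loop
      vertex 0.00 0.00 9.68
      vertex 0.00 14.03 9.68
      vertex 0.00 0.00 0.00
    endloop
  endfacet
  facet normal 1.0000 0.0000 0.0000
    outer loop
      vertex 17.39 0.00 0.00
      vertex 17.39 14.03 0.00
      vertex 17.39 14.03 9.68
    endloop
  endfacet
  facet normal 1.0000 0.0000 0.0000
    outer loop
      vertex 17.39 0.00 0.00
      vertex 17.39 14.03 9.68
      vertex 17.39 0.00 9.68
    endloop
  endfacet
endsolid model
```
; perimeter-only toolpath
G21 ; units = mm
G90 ; absolute positioning
G28 ; home
; layer 1
G0 Z1.61
G0 X0.00 Y0.00
G1 X17.39 Y0.00
G1 X17.39 Y14.03
G1 X0.00 Y14.03
G1 X0.00 Y0.00
; layer 2
G0 Z3.23
G0 X0.00 Y0.00
G1 X17.39 Y0.00
G1 X17.39 Y14.03
G1 X0.00 Y14.03
G1 X0.00 Y0.00
; layer 3
G0 Z4.84
G0 X0.00 Y0.00
G1 X17.39 Y0.00
G1 X17.39 Y14.03
G1 X0.00 Y14.03
G1 X0.00 Y0.00
; layer 4
G0 Z6.45
G0 X0.00 Y0.00
G1 X17.39 Y0.00
G1 X17.39 Y14.03
G1 X0.00 Y14.03
G1 X0.00 Y0.00
; layer 5
G0 Z8.07
G0 X0.00 Y0.00
G1 X17.39 Y0.00
G1 X17.39 Y14.03
G1 X0.00 Y14.03
G1 X0.00 Y0.00
; layer 6
G0 Z9.68
G0 X0.00 Y0.00
G1 X17.39 Y0.00
G1 X17.39 Y14.03
G1 X0.00 Y14.03
G1 X0.00 Y0.00
M2 ; end

The solid is a rectangular box, roughly 17.4 × 14 mm footprint and 9.68 mm tall. Slicing at Δz = 1.61 mm — 6 equal slices spanning the solid's height, so layer i sits at z = i·h/6 — gives 6 non-empty perimeters. Each is a 4-segment closed polygon; G0 lifts to the layer z and rapids to the start vertex, then G1 traces the edges.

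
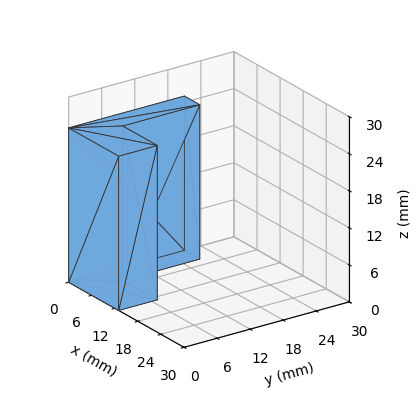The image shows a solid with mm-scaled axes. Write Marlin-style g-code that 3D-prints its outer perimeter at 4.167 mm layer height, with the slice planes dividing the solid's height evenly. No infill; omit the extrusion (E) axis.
Reading the render: the shape is an L-shaped prism: outer 13 × 21 mm, arm thicknesses ≈ 7 mm (horizontal) and 4 mm (vertical), extruded 25 mm in z (dimensions read to the nearest mm from the axis ticks). For the g-code, the solid's height is divided into equal slices at the stated Δz and each level perimeter traced with G1 moves after a G0 lift.

; perimeter-only toolpath
G21 ; units = mm
G90 ; absolute positioning
G28 ; home
; layer 1
G0 Z4.167
G0 X0.000 Y0.000
G1 X13.000 Y0.000
G1 X13.000 Y7.000
G1 X4.000 Y7.000
G1 X4.000 Y21.000
G1 X0.000 Y21.000
G1 X0.000 Y0.000
; layer 2
G0 Z8.333
G0 X0.000 Y0.000
G1 X13.000 Y0.000
G1 X13.000 Y7.000
G1 X4.000 Y7.000
G1 X4.000 Y21.000
G1 X0.000 Y21.000
G1 X0.000 Y0.000
; layer 3
G0 Z12.500
G0 X0.000 Y0.000
G1 X13.000 Y0.000
G1 X13.000 Y7.000
G1 X4.000 Y7.000
G1 X4.000 Y21.000
G1 X0.000 Y21.000
G1 X0.000 Y0.000
; layer 4
G0 Z16.667
G0 X0.000 Y0.000
G1 X13.000 Y0.000
G1 X13.000 Y7.000
G1 X4.000 Y7.000
G1 X4.000 Y21.000
G1 X0.000 Y21.000
G1 X0.000 Y0.000
; layer 5
G0 Z20.833
G0 X0.000 Y0.000
G1 X13.000 Y0.000
G1 X13.000 Y7.000
G1 X4.000 Y7.000
G1 X4.000 Y21.000
G1 X0.000 Y21.000
G1 X0.000 Y0.000
; layer 6
G0 Z25.000
G0 X0.000 Y0.000
G1 X13.000 Y0.000
G1 X13.000 Y7.000
G1 X4.000 Y7.000
G1 X4.000 Y21.000
G1 X0.000 Y21.000
G1 X0.000 Y0.000
M2 ; end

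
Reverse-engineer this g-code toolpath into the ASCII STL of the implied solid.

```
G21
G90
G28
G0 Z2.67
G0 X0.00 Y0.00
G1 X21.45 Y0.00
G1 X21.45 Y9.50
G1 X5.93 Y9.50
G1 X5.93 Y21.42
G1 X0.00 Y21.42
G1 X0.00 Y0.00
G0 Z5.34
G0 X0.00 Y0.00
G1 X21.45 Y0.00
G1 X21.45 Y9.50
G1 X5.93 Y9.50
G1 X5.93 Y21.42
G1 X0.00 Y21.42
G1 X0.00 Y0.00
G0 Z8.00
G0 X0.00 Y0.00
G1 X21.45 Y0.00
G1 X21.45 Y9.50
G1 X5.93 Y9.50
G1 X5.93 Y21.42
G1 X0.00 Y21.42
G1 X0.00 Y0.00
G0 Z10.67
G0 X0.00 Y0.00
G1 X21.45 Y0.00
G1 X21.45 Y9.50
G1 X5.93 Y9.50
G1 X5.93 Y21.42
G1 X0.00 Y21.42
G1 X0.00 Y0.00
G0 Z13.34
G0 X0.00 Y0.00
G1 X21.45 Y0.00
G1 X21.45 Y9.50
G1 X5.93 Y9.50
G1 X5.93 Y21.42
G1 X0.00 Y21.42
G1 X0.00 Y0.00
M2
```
solid part
  facet normal 0.0000 0.0000 -1.0000
    outer loop
      vertex 21.45 9.50 0.00
      vertex 21.45 0.00 0.00
      vertex 0.00 0.00 0.00
    endloop
  endfacet
  facet normal 0.0000 0.0000 -1.0000
    outer loop
      vertex 5.93 9.50 0.00
      vertex 21.45 9.50 0.00
      vertex 0.00 0.00 0.00
    endloop
  endfacet
  facet normal 0.0000 0.0000 -1.0000
    outer loop
      vertex 5.93 21.42 0.00
      vertex 5.93 9.50 0.00
      vertex 0.00 0.00 0.00
    endloop
  endfacet
  facet normal 0.0000 0.0000 -1.0000
    outer loop
      vertex 0.00 21.42 0.00
      vertex 5.93 21.42 0.00
      vertex 0.00 0.00 0.00
    endloop
  endfacet
  facet normal 0.0000 0.0000 1.0000
    outer loop
      vertex 0.00 0.00 13.34
      vertex 21.45 0.00 13.34
      vertex 21.45 9.50 13.34
    endloop
  endfacet
  facet normal 0.0000 0.0000 1.0000
    outer loop
      vertex 0.00 0.00 13.34
      vertex 21.45 9.50 13.34
      vertex 5.93 9.50 13.34
    endloop
  endfacet
  facet normal 0.0000 0.0000 1.0000
    outer loop
      vertex 0.00 0.00 13.34
      vertex 5.93 9.50 13.34
      vertex 5.93 21.42 13.34
    endloop
  endfacet
  facet normal 0.0000 0.0000 1.0000
    outer loop
      vertex 0.00 0.00 13.34
      vertex 5.93 21.42 13.34
      vertex 0.00 21.42 13.34
    endloop
  endfacet
  facet normal 0.0000 -1.0000 0.0000
    outer loop
      vertex 0.00 0.00 0.00
      vertex 21.45 0.00 0.00
      vertex 21.45 0.00 13.34
    endloop
  endfacet
  facet normal 0.0000 -1.0000 0.0000
    outer loop
      vertex 0.00 0.00 0.00
      vertex 21.45 0.00 13.34
      vertex 0.00 0.00 13.34
    endloop
  endfacet
  facet normal 1.0000 0.0000 0.0000
    outer loop
      vertex 21.45 0.00 0.00
      vertex 21.45 9.50 0.00
      vertex 21.45 9.50 13.34
    endloop
  endfacet
  facet normal 1.0000 0.0000 0.0000
    outer loop
      vertex 21.45 0.00 0.00
      vertex 21.45 9.50 13.34
      vertex 21.45 0.00 13.34
    endloop
  endfacet
  facet normal 0.0000 1.0000 0.0000
    outer loop
      vertex 21.45 9.50 0.00
      vertex 5.93 9.50 0.00
      vertex 5.93 9.50 13.34
    endloop
  endfacet
  facet normal 0.0000 1.0000 0.0000
    outer loop
      vertex 21.45 9.50 0.00
      vertex 5.93 9.50 13.34
      vertex 21.45 9.50 13.34
    endloop
  endfacet
  facet normal 1.0000 0.0000 0.0000
    outer loop
      vertex 5.93 9.50 0.00
      vertex 5.93 21.42 0.00
      vertex 5.93 21.42 13.34
    endloop
  endfacet
  facet normal 1.0000 0.0000 0.0000
    outer loop
      vertex 5.93 9.50 0.00
      vertex 5.93 21.42 13.34
      vertex 5.93 9.50 13.34
    endloop
  endfacet
  facet normal 0.0000 1.0000 0.0000
    outer loop
      vertex 5.93 21.42 0.00
      vertex 0.00 21.42 0.00
      vertex 0.00 21.42 13.34
    endloop
  endfacet
  facet normal 0.0000 1.0000 0.0000
    outer loop
      vertex 5.93 21.42 0.00
      vertex 0.00 21.42 13.34
      vertex 5.93 21.42 13.34
    endloop
  endfacet
  facet normal -1.0000 0.0000 0.0000
    outer loop
      vertex 0.00 21.42 0.00
      vertex 0.00 0.00 0.00
      vertex 0.00 0.00 13.34
    endloop
  endfacet
  facet normal -1.0000 0.0000 0.0000
    outer loop
      vertex 0.00 21.42 0.00
      vertex 0.00 0.00 13.34
      vertex 0.00 21.42 13.34
    endloop
  endfacet
endsolid part

The G0 Z moves step by Δz≈2.67 mm. Every layer's G1 loop is the same polygon, so the solid is a straight extrusion of it from z=0 to z≈13.3. Closing with flat bottom and top caps and triangulating gives 20 facets — an L-shaped prism: outer 21.4 × 21.4 mm, arm thicknesses ≈ 9.5 mm (horizontal) and 5.93 mm (vertical), extruded 13.3 mm in z.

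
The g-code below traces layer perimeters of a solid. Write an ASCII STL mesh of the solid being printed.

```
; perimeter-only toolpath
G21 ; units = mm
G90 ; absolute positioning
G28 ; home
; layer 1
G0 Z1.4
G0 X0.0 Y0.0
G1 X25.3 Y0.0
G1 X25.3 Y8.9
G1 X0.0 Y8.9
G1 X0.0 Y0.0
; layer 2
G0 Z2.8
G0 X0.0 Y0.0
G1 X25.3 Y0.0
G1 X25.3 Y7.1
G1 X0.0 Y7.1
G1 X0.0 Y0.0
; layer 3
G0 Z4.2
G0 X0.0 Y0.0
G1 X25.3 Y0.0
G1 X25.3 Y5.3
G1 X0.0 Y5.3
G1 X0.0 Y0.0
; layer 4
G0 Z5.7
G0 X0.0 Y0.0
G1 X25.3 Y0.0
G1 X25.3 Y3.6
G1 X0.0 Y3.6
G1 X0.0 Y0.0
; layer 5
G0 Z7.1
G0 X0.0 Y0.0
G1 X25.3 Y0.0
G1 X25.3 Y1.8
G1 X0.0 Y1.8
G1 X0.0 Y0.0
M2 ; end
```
solid part
  facet normal 0.0000 0.0000 -1.0000
    outer loop
      vertex 25.3 10.7 0.0
      vertex 25.3 0.0 0.0
      vertex 0.0 0.0 0.0
    endloop
  endfacet
  facet normal 0.0000 0.0000 -1.0000
    outer loop
      vertex 0.0 10.7 0.0
      vertex 25.3 10.7 0.0
      vertex 0.0 0.0 0.0
    endloop
  endfacet
  facet normal 0.0000 -1.0000 0.0000
    outer loop
      vertex 0.0 0.0 0.0
      vertex 25.3 0.0 0.0
      vertex 25.3 0.0 8.5
    endloop
  endfacet
  facet normal 0.0000 -1.0000 0.0000
    outer loop
      vertex 0.0 0.0 0.0
      vertex 25.3 0.0 8.5
      vertex 0.0 0.0 8.5
    endloop
  endfacet
  facet normal 0.0000 0.6220 0.7830
    outer loop
      vertex 0.0 0.0 8.5
      vertex 25.3 0.0 8.5
      vertex 25.3 10.7 0.0
    endloop
  endfacet
  facet normal 0.0000 0.6220 0.7830
    outer loop
      vertex 0.0 0.0 8.5
      vertex 25.3 10.7 0.0
      vertex 0.0 10.7 0.0
    endloop
  endfacet
  facet normal -1.0000 0.0000 0.0000
    outer loop
      vertex 0.0 0.0 8.5
      vertex 0.0 10.7 0.0
      vertex 0.0 0.0 0.0
    endloop
  endfacet
  facet normal 1.0000 0.0000 0.0000
    outer loop
      vertex 25.3 0.0 0.0
      vertex 25.3 10.7 0.0
      vertex 25.3 0.0 8.5
    endloop
  endfacet
endsolid part

The G0 Z moves step by Δz≈1.4 mm. The G1 loops shrink linearly with z, so the solid tapers from its base footprint up to z≈8.5. Closing with a flat bottom cap and the tapered top and triangulating gives 8 facets — a wedge (ramp): 25.3 × 10.7 mm base, rising to 8.5 mm along the y=0 edge and sloping linearly to z=0 at y=10.7.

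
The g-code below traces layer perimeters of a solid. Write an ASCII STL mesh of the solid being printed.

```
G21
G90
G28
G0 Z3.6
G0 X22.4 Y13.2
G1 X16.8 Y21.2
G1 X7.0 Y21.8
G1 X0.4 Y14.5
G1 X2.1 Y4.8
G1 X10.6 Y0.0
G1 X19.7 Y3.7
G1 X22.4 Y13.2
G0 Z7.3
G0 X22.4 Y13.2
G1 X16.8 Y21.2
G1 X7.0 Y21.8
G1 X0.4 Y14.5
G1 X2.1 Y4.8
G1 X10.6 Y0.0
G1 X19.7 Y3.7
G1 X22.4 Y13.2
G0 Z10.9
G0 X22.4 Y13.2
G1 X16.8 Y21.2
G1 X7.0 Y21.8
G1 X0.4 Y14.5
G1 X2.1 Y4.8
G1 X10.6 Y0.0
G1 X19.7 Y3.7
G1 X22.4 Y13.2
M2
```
solid part
  facet normal 0.0000 0.0000 -1.0000
    outer loop
      vertex 7.0 21.8 0.0
      vertex 16.8 21.2 0.0
      vertex 22.4 13.2 0.0
    endloop
  endfacet
  facet normal 0.0000 0.0000 -1.0000
    outer loop
      vertex 0.4 14.5 0.0
      vertex 7.0 21.8 0.0
      vertex 22.4 13.2 0.0
    endloop
  endfacet
  facet normal 0.0000 0.0000 -1.0000
    outer loop
      vertex 2.1 4.8 0.0
      vertex 0.4 14.5 0.0
      vertex 22.4 13.2 0.0
    endloop
  endfacet
  facet normal 0.0000 0.0000 -1.0000
    outer loop
      vertex 10.6 0.0 0.0
      vertex 2.1 4.8 0.0
      vertex 22.4 13.2 0.0
    endloop
  endfacet
  facet normal 0.0000 0.0000 -1.0000
    outer loop
      vertex 19.7 3.7 0.0
      vertex 10.6 0.0 0.0
      vertex 22.4 13.2 0.0
    endloop
  endfacet
  facet normal 0.0000 0.0000 1.0000
    outer loop
      vertex 22.4 13.2 10.9
      vertex 16.8 21.2 10.9
      vertex 7.0 21.8 10.9
    endloop
  endfacet
  facet normal 0.0000 0.0000 1.0000
    outer loop
      vertex 22.4 13.2 10.9
      vertex 7.0 21.8 10.9
      vertex 0.4 14.5 10.9
    endloop
  endfacet
  facet normal 0.0000 0.0000 1.0000
    outer loop
      vertex 22.4 13.2 10.9
      vertex 0.4 14.5 10.9
      vertex 2.1 4.8 10.9
    endloop
  endfacet
  facet normal 0.0000 0.0000 1.0000
    outer loop
      vertex 22.4 13.2 10.9
      vertex 2.1 4.8 10.9
      vertex 10.6 0.0 10.9
    endloop
  endfacet
  facet normal 0.0000 0.0000 1.0000
    outer loop
      vertex 22.4 13.2 10.9
      vertex 10.6 0.0 10.9
      vertex 19.7 3.7 10.9
    endloop
  endfacet
  facet normal 0.8192 0.5735 0.0000
    outer loop
      vertex 22.4 13.2 0.0
      vertex 16.8 21.2 0.0
      vertex 16.8 21.2 10.9
    endloop
  endfacet
  facet normal 0.8192 0.5735 0.0000
    outer loop
      vertex 22.4 13.2 0.0
      vertex 16.8 21.2 10.9
      vertex 22.4 13.2 10.9
    endloop
  endfacet
  facet normal 0.0611 0.9981 0.0000
    outer loop
      vertex 16.8 21.2 0.0
      vertex 7.0 21.8 0.0
      vertex 7.0 21.8 10.9
    endloop
  endfacet
  facet normal 0.0611 0.9981 0.0000
    outer loop
      vertex 16.8 21.2 0.0
      vertex 7.0 21.8 10.9
      vertex 16.8 21.2 10.9
    endloop
  endfacet
  facet normal -0.7418 0.6706 0.0000
    outer loop
      vertex 7.0 21.8 0.0
      vertex 0.4 14.5 0.0
      vertex 0.4 14.5 10.9
    endloop
  endfacet
  facet normal -0.7418 0.6706 0.0000
    outer loop
      vertex 7.0 21.8 0.0
      vertex 0.4 14.5 10.9
      vertex 7.0 21.8 10.9
    endloop
  endfacet
  facet normal -0.9850 -0.1726 0.0000
    outer loop
      vertex 0.4 14.5 0.0
      vertex 2.1 4.8 0.0
      vertex 2.1 4.8 10.9
    endloop
  endfacet
  facet normal -0.9850 -0.1726 0.0000
    outer loop
      vertex 0.4 14.5 0.0
      vertex 2.1 4.8 10.9
      vertex 0.4 14.5 10.9
    endloop
  endfacet
  facet normal -0.4917 -0.8708 0.0000
    outer loop
      vertex 2.1 4.8 0.0
      vertex 10.6 0.0 0.0
      vertex 10.6 0.0 10.9
    endloop
  endfacet
  facet normal -0.4917 -0.8708 0.0000
    outer loop
      vertex 2.1 4.8 0.0
      vertex 10.6 0.0 10.9
      vertex 2.1 4.8 10.9
    endloop
  endfacet
  facet normal 0.3767 -0.9264 0.0000
    outer loop
      vertex 10.6 0.0 0.0
      vertex 19.7 3.7 0.0
      vertex 19.7 3.7 10.9
    endloop
  endfacet
  facet normal 0.3767 -0.9264 0.0000
    outer loop
      vertex 10.6 0.0 0.0
      vertex 19.7 3.7 10.9
      vertex 10.6 0.0 10.9
    endloop
  endfacet
  facet normal 0.9619 -0.2734 0.0000
    outer loop
      vertex 19.7 3.7 0.0
      vertex 22.4 13.2 0.0
      vertex 22.4 13.2 10.9
    endloop
  endfacet
  facet normal 0.9619 -0.2734 0.0000
    outer loop
      vertex 19.7 3.7 0.0
      vertex 22.4 13.2 10.9
      vertex 19.7 3.7 10.9
    endloop
  endfacet
endsolid part

The G0 Z moves step by Δz≈3.6 mm. Every layer's G1 loop is the same polygon, so the solid is a straight extrusion of it from z=0 to z≈10.9. Closing with flat bottom and top caps and triangulating gives 24 facets — a regular 7-sided prism (a cylinder approximated with 7 flat sides), circumscribed radius ≈ 11.3 mm, height ≈ 10.9 mm.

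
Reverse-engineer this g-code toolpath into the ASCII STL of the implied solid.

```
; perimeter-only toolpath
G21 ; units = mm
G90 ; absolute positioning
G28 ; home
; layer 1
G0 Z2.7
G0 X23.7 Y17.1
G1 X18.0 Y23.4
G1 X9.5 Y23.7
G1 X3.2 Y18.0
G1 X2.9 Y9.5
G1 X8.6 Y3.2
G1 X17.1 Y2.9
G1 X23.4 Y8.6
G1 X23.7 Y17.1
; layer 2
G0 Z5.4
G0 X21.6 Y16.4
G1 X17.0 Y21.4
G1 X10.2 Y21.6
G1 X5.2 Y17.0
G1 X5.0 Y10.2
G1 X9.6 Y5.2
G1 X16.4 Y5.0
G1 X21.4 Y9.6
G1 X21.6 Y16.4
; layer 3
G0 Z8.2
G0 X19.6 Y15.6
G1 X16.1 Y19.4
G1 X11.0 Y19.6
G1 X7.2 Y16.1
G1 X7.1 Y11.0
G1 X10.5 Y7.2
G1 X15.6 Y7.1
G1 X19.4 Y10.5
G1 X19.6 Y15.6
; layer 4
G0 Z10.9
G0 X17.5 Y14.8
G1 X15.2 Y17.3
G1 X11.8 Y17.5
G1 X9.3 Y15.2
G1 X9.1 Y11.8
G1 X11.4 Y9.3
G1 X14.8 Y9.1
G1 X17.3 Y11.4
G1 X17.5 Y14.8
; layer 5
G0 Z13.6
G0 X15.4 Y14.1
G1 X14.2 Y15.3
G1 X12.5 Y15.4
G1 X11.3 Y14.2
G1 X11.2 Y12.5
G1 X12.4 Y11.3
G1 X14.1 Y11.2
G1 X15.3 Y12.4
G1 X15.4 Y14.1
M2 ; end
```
solid part
  facet normal 0.0000 0.0000 -1.0000
    outer loop
      vertex 8.7 25.8 0.0
      vertex 18.9 25.4 0.0
      vertex 25.8 17.9 0.0
    endloop
  endfacet
  facet normal 0.0000 0.0000 -1.0000
    outer loop
      vertex 1.2 18.9 0.0
      vertex 8.7 25.8 0.0
      vertex 25.8 17.9 0.0
    endloop
  endfacet
  facet normal 0.0000 0.0000 -1.0000
    outer loop
      vertex 0.8 8.7 0.0
      vertex 1.2 18.9 0.0
      vertex 25.8 17.9 0.0
    endloop
  endfacet
  facet normal 0.0000 0.0000 -1.0000
    outer loop
      vertex 7.7 1.2 0.0
      vertex 0.8 8.7 0.0
      vertex 25.8 17.9 0.0
    endloop
  endfacet
  facet normal 0.0000 0.0000 -1.0000
    outer loop
      vertex 17.9 0.8 0.0
      vertex 7.7 1.2 0.0
      vertex 25.8 17.9 0.0
    endloop
  endfacet
  facet normal 0.0000 0.0000 -1.0000
    outer loop
      vertex 25.4 7.7 0.0
      vertex 17.9 0.8 0.0
      vertex 25.8 17.9 0.0
    endloop
  endfacet
  facet normal 0.5872 0.5402 0.6028
    outer loop
      vertex 25.8 17.9 0.0
      vertex 18.9 25.4 0.0
      vertex 13.3 13.3 16.3
    endloop
  endfacet
  facet normal 0.0313 0.7974 0.6027
    outer loop
      vertex 18.9 25.4 0.0
      vertex 8.7 25.8 0.0
      vertex 13.3 13.3 16.3
    endloop
  endfacet
  facet normal -0.5402 0.5872 0.6028
    outer loop
      vertex 8.7 25.8 0.0
      vertex 1.2 18.9 0.0
      vertex 13.3 13.3 16.3
    endloop
  endfacet
  facet normal -0.7974 0.0313 0.6027
    outer loop
      vertex 1.2 18.9 0.0
      vertex 0.8 8.7 0.0
      vertex 13.3 13.3 16.3
    endloop
  endfacet
  facet normal -0.5872 -0.5402 0.6028
    outer loop
      vertex 0.8 8.7 0.0
      vertex 7.7 1.2 0.0
      vertex 13.3 13.3 16.3
    endloop
  endfacet
  facet normal -0.0313 -0.7974 0.6027
    outer loop
      vertex 7.7 1.2 0.0
      vertex 17.9 0.8 0.0
      vertex 13.3 13.3 16.3
    endloop
  endfacet
  facet normal 0.5402 -0.5872 0.6028
    outer loop
      vertex 17.9 0.8 0.0
      vertex 25.4 7.7 0.0
      vertex 13.3 13.3 16.3
    endloop
  endfacet
  facet normal 0.7974 -0.0313 0.6027
    outer loop
      vertex 25.4 7.7 0.0
      vertex 25.8 17.9 0.0
      vertex 13.3 13.3 16.3
    endloop
  endfacet
endsolid part

The G0 Z moves step by Δz≈2.7 mm. The G1 loops shrink linearly with z, so the solid tapers from its base footprint up to z≈16.3. Closing with a flat bottom cap and the tapered top and triangulating gives 14 facets — a regular 8-sided pyramid, base circumscribed radius ≈ 13.3 mm, apex at z ≈ 16.3 mm.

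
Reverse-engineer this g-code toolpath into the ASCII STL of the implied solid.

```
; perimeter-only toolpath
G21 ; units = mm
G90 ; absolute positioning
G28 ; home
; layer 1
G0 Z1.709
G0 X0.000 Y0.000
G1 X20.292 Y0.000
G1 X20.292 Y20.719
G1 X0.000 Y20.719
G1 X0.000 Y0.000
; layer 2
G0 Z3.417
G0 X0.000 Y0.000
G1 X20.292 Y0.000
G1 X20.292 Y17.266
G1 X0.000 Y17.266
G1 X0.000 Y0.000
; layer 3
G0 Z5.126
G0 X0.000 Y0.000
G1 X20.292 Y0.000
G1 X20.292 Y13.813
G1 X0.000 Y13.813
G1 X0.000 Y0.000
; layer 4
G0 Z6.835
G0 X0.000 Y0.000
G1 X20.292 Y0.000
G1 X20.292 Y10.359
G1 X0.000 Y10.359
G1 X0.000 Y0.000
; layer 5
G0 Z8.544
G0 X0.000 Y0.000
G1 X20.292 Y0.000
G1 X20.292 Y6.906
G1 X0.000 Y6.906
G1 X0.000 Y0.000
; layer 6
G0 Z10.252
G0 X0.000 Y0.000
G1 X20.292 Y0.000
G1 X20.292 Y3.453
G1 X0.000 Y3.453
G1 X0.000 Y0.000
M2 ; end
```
solid part
  facet normal 0.0000 0.0000 -1.0000
    outer loop
      vertex 20.292 24.172 0.000
      vertex 20.292 0.000 0.000
      vertex 0.000 0.000 0.000
    endloop
  endfacet
  facet normal 0.0000 0.0000 -1.0000
    outer loop
      vertex 0.000 24.172 0.000
      vertex 20.292 24.172 0.000
      vertex 0.000 0.000 0.000
    endloop
  endfacet
  facet normal 0.0000 -1.0000 0.0000
    outer loop
      vertex 0.000 0.000 0.000
      vertex 20.292 0.000 0.000
      vertex 20.292 0.000 11.961
    endloop
  endfacet
  facet normal 0.0000 -1.0000 0.0000
    outer loop
      vertex 0.000 0.000 0.000
      vertex 20.292 0.000 11.961
      vertex 0.000 0.000 11.961
    endloop
  endfacet
  facet normal 0.0000 0.4435 0.8963
    outer loop
      vertex 0.000 0.000 11.961
      vertex 20.292 0.000 11.961
      vertex 20.292 24.172 0.000
    endloop
  endfacet
  facet normal 0.0000 0.4435 0.8963
    outer loop
      vertex 0.000 0.000 11.961
      vertex 20.292 24.172 0.000
      vertex 0.000 24.172 0.000
    endloop
  endfacet
  facet normal -1.0000 0.0000 0.0000
    outer loop
      vertex 0.000 0.000 11.961
      vertex 0.000 24.172 0.000
      vertex 0.000 0.000 0.000
    endloop
  endfacet
  facet normal 1.0000 0.0000 0.0000
    outer loop
      vertex 20.292 0.000 0.000
      vertex 20.292 24.172 0.000
      vertex 20.292 0.000 11.961
    endloop
  endfacet
endsolid part

The G0 Z moves step by Δz≈1.709 mm. The G1 loops shrink linearly with z, so the solid tapers from its base footprint up to z≈12. Closing with a flat bottom cap and the tapered top and triangulating gives 8 facets — a wedge (ramp): 20.3 × 24.2 mm base, rising to 12 mm along the y=0 edge and sloping linearly to z=0 at y=24.2.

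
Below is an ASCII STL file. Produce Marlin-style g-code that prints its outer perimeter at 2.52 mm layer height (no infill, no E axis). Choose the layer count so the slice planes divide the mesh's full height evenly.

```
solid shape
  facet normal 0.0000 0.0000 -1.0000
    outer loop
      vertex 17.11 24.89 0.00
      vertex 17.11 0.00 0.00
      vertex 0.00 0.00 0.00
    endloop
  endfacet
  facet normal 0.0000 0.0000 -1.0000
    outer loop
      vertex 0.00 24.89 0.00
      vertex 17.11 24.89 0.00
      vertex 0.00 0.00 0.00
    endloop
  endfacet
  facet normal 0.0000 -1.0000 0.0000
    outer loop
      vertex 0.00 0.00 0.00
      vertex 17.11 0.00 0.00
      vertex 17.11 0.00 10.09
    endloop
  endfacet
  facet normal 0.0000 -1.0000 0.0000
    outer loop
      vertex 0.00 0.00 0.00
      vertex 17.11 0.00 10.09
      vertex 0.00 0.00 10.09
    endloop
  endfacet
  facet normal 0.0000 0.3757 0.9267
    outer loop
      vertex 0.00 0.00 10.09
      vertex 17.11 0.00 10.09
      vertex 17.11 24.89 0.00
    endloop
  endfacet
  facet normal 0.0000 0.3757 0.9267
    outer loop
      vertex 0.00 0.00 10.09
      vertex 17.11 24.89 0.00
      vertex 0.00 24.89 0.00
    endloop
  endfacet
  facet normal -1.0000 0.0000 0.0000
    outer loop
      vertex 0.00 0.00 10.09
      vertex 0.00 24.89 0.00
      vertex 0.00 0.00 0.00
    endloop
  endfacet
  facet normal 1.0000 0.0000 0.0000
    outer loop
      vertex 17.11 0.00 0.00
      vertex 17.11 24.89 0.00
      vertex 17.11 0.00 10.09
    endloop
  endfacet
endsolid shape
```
; perimeter-only toolpath
G21 ; units = mm
G90 ; absolute positioning
G28 ; home
; layer 1
G0 Z2.52
G0 X0.00 Y0.00
G1 X17.11 Y0.00
G1 X17.11 Y18.67
G1 X0.00 Y18.67
G1 X0.00 Y0.00
; layer 2
G0 Z5.04
G0 X0.00 Y0.00
G1 X17.11 Y0.00
G1 X17.11 Y12.45
G1 X0.00 Y12.45
G1 X0.00 Y0.00
; layer 3
G0 Z7.57
G0 X0.00 Y0.00
G1 X17.11 Y0.00
G1 X17.11 Y6.22
G1 X0.00 Y6.22
G1 X0.00 Y0.00
M2 ; end

The solid is a wedge (ramp): 17.1 × 24.9 mm base, rising to 10.1 mm along the y=0 edge and sloping linearly to z=0 at y=24.9. Slicing at Δz = 2.52 mm — 4 equal slices spanning the solid's height, so layer i sits at z = i·h/4 — gives 3 non-empty perimeters. Each is a 4-segment closed polygon; G0 lifts to the layer z and rapids to the start vertex, then G1 traces the edges. The cross-section shrinks linearly with z (the slice at the apex is degenerate and omitted).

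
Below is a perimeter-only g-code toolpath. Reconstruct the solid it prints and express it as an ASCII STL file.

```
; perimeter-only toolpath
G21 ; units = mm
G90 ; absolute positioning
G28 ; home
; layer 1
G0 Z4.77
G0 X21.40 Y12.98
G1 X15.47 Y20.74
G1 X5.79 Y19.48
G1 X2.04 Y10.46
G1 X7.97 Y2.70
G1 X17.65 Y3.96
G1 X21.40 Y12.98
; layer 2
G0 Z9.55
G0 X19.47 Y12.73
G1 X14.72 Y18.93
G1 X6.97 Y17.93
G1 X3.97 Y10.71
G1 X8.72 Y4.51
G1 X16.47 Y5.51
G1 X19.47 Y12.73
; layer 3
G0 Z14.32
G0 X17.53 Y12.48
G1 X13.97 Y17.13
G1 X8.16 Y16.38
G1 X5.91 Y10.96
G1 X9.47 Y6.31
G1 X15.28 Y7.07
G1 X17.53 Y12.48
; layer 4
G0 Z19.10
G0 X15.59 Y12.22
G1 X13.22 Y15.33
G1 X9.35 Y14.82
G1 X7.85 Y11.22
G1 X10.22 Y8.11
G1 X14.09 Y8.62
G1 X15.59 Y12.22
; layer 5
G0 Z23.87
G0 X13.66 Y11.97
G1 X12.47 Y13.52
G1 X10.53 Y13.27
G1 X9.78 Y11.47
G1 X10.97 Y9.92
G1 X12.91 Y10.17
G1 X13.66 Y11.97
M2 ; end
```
solid part
  facet normal 0.0000 0.0000 -1.0000
    outer loop
      vertex 4.60 21.03 0.00
      vertex 16.22 22.54 0.00
      vertex 23.34 13.23 0.00
    endloop
  endfacet
  facet normal 0.0000 0.0000 -1.0000
    outer loop
      vertex 0.10 10.21 0.00
      vertex 4.60 21.03 0.00
      vertex 23.34 13.23 0.00
    endloop
  endfacet
  facet normal 0.0000 0.0000 -1.0000
    outer loop
      vertex 7.22 0.90 0.00
      vertex 0.10 10.21 0.00
      vertex 23.34 13.23 0.00
    endloop
  endfacet
  facet normal 0.0000 0.0000 -1.0000
    outer loop
      vertex 18.84 2.41 0.00
      vertex 7.22 0.90 0.00
      vertex 23.34 13.23 0.00
    endloop
  endfacet
  facet normal 0.7488 0.5726 0.3339
    outer loop
      vertex 23.34 13.23 0.00
      vertex 16.22 22.54 0.00
      vertex 11.72 11.72 28.65
    endloop
  endfacet
  facet normal -0.1215 0.9347 0.3339
    outer loop
      vertex 16.22 22.54 0.00
      vertex 4.60 21.03 0.00
      vertex 11.72 11.72 28.65
    endloop
  endfacet
  facet normal -0.8703 0.3620 0.3339
    outer loop
      vertex 4.60 21.03 0.00
      vertex 0.10 10.21 0.00
      vertex 11.72 11.72 28.65
    endloop
  endfacet
  facet normal -0.7488 -0.5726 0.3339
    outer loop
      vertex 0.10 10.21 0.00
      vertex 7.22 0.90 0.00
      vertex 11.72 11.72 28.65
    endloop
  endfacet
  facet normal 0.1215 -0.9347 0.3339
    outer loop
      vertex 7.22 0.90 0.00
      vertex 18.84 2.41 0.00
      vertex 11.72 11.72 28.65
    endloop
  endfacet
  facet normal 0.8703 -0.3620 0.3339
    outer loop
      vertex 18.84 2.41 0.00
      vertex 23.34 13.23 0.00
      vertex 11.72 11.72 28.65
    endloop
  endfacet
endsolid part

The G0 Z moves step by Δz≈4.77 mm. The G1 loops shrink linearly with z, so the solid tapers from its base footprint up to z≈28.6. Closing with a flat bottom cap and the tapered top and triangulating gives 10 facets — a regular 6-sided pyramid, base circumscribed radius ≈ 11.7 mm, apex at z ≈ 28.6 mm.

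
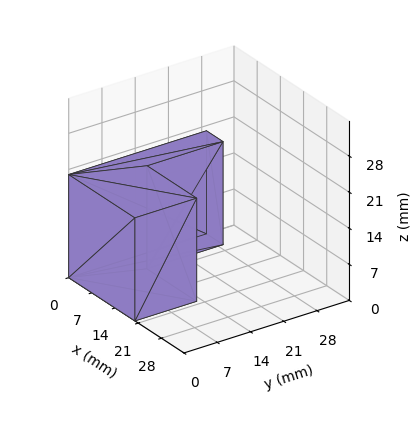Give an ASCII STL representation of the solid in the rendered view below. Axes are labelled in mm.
Reading the render: the shape is an L-shaped prism: outer 20 × 29 mm, arm thicknesses ≈ 13 mm (horizontal) and 5 mm (vertical), extruded 20 mm in z (dimensions read to the nearest mm from the axis ticks). For the STL, each face is triangulated and given an outward normal.

solid part
  facet normal 0.0000 0.0000 -1.0000
    outer loop
      vertex 20.000 13.000 0.000
      vertex 20.000 0.000 0.000
      vertex 0.000 0.000 0.000
    endloop
  endfacet
  facet normal 0.0000 0.0000 -1.0000
    outer loop
      vertex 5.000 13.000 0.000
      vertex 20.000 13.000 0.000
      vertex 0.000 0.000 0.000
    endloop
  endfacet
  facet normal 0.0000 0.0000 -1.0000
    outer loop
      vertex 5.000 29.000 0.000
      vertex 5.000 13.000 0.000
      vertex 0.000 0.000 0.000
    endloop
  endfacet
  facet normal 0.0000 0.0000 -1.0000
    outer loop
      vertex 0.000 29.000 0.000
      vertex 5.000 29.000 0.000
      vertex 0.000 0.000 0.000
    endloop
  endfacet
  facet normal 0.0000 0.0000 1.0000
    outer loop
      vertex 0.000 0.000 20.000
      vertex 20.000 0.000 20.000
      vertex 20.000 13.000 20.000
    endloop
  endfacet
  facet normal 0.0000 0.0000 1.0000
    outer loop
      vertex 0.000 0.000 20.000
      vertex 20.000 13.000 20.000
      vertex 5.000 13.000 20.000
    endloop
  endfacet
  facet normal 0.0000 0.0000 1.0000
    outer loop
      vertex 0.000 0.000 20.000
      vertex 5.000 13.000 20.000
      vertex 5.000 29.000 20.000
    endloop
  endfacet
  facet normal 0.0000 0.0000 1.0000
    outer loop
      vertex 0.000 0.000 20.000
      vertex 5.000 29.000 20.000
      vertex 0.000 29.000 20.000
    endloop
  endfacet
  facet normal 0.0000 -1.0000 0.0000
    outer loop
      vertex 0.000 0.000 0.000
      vertex 20.000 0.000 0.000
      vertex 20.000 0.000 20.000
    endloop
  endfacet
  facet normal 0.0000 -1.0000 0.0000
    outer loop
      vertex 0.000 0.000 0.000
      vertex 20.000 0.000 20.000
      vertex 0.000 0.000 20.000
    endloop
  endfacet
  facet normal 1.0000 0.0000 0.0000
    outer loop
      vertex 20.000 0.000 0.000
      vertex 20.000 13.000 0.000
      vertex 20.000 13.000 20.000
    endloop
  endfacet
  facet normal 1.0000 0.0000 0.0000
    outer loop
      vertex 20.000 0.000 0.000
      vertex 20.000 13.000 20.000
      vertex 20.000 0.000 20.000
    endloop
  endfacet
  facet normal 0.0000 1.0000 0.0000
    outer loop
      vertex 20.000 13.000 0.000
      vertex 5.000 13.000 0.000
      vertex 5.000 13.000 20.000
    endloop
  endfacet
  facet normal 0.0000 1.0000 0.0000
    outer loop
      vertex 20.000 13.000 0.000
      vertex 5.000 13.000 20.000
      vertex 20.000 13.000 20.000
    endloop
  endfacet
  facet normal 1.0000 0.0000 0.0000
    outer loop
      vertex 5.000 13.000 0.000
      vertex 5.000 29.000 0.000
      vertex 5.000 29.000 20.000
    endloop
  endfacet
  facet normal 1.0000 0.0000 0.0000
    outer loop
      vertex 5.000 13.000 0.000
      vertex 5.000 29.000 20.000
      vertex 5.000 13.000 20.000
    endloop
  endfacet
  facet normal 0.0000 1.0000 0.0000
    outer loop
      vertex 5.000 29.000 0.000
      vertex 0.000 29.000 0.000
      vertex 0.000 29.000 20.000
    endloop
  endfacet
  facet normal 0.0000 1.0000 0.0000
    outer loop
      vertex 5.000 29.000 0.000
      vertex 0.000 29.000 20.000
      vertex 5.000 29.000 20.000
    endloop
  endfacet
  facet normal -1.0000 0.0000 0.0000
    outer loop
      vertex 0.000 29.000 0.000
      vertex 0.000 0.000 0.000
      vertex 0.000 0.000 20.000
    endloop
  endfacet
  facet normal -1.0000 0.0000 0.0000
    outer loop
      vertex 0.000 29.000 0.000
      vertex 0.000 0.000 20.000
      vertex 0.000 29.000 20.000
    endloop
  endfacet
endsolid part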